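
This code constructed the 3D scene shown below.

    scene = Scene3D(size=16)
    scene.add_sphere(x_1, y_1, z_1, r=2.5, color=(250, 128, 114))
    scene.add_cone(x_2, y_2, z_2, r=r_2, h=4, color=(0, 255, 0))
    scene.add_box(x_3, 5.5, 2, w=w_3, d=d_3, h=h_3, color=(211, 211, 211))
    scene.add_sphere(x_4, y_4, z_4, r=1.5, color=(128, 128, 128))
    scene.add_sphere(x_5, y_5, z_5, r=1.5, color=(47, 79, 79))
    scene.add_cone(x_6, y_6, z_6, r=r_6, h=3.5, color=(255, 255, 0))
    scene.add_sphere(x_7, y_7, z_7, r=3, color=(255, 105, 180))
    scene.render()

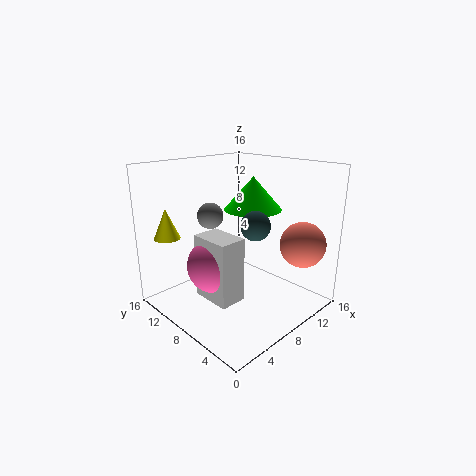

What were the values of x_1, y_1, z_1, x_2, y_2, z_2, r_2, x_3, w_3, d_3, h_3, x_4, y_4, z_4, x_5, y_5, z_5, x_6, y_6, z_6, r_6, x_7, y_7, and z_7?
x_1 = 12.5, y_1 = 2.5, z_1 = 7.5, x_2 = 12.5, y_2 = 10, z_2 = 10, r_2 = 3.5, x_3 = 3.5, w_3 = 3, d_3 = 4.5, h_3 = 7, x_4 = 7, y_4 = 11.5, z_4 = 10, x_5 = 7, y_5 = 4.5, z_5 = 10.5, x_6 = 3, y_6 = 14.5, z_6 = 7.5, r_6 = 1.5, x_7 = 5, y_7 = 8.5, z_7 = 5.5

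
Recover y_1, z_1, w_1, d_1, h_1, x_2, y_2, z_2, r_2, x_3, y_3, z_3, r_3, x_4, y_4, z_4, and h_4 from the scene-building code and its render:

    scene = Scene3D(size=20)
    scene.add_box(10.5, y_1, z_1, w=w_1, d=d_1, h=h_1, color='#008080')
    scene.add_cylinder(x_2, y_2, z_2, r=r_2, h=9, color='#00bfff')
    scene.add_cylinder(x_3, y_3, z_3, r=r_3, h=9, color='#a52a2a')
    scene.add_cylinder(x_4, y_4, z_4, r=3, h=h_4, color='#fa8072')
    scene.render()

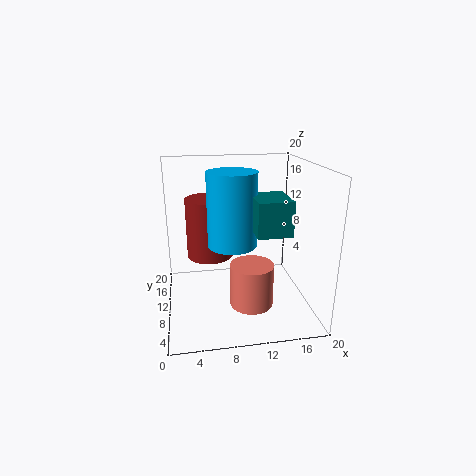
y_1 = 0.5; z_1 = 13.5; w_1 = 4; d_1 = 5; h_1 = 4; x_2 = 8.5; y_2 = 5.5; z_2 = 11; r_2 = 3; x_3 = 6.5; y_3 = 15; z_3 = 5.5; r_3 = 3.5; x_4 = 11.5; y_4 = 7.5; z_4 = 1; h_4 = 6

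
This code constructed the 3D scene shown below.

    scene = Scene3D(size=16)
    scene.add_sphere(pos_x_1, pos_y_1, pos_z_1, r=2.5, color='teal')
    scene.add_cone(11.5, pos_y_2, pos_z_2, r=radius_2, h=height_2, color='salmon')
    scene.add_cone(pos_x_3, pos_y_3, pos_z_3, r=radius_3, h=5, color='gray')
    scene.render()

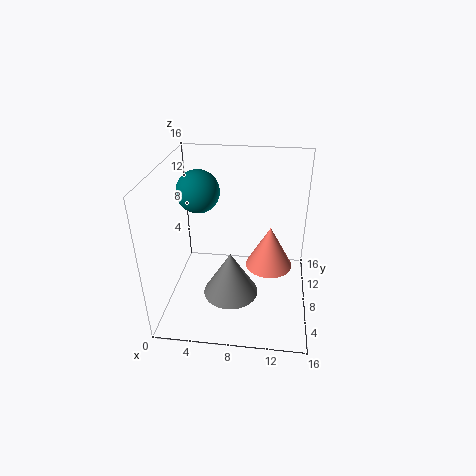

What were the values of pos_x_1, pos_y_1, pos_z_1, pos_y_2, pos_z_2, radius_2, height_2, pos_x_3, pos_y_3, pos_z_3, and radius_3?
pos_x_1 = 3, pos_y_1 = 11, pos_z_1 = 12, pos_y_2 = 12.5, pos_z_2 = 1.5, radius_2 = 3, height_2 = 5.5, pos_x_3 = 7.5, pos_y_3 = 5.5, pos_z_3 = 2.5, radius_3 = 3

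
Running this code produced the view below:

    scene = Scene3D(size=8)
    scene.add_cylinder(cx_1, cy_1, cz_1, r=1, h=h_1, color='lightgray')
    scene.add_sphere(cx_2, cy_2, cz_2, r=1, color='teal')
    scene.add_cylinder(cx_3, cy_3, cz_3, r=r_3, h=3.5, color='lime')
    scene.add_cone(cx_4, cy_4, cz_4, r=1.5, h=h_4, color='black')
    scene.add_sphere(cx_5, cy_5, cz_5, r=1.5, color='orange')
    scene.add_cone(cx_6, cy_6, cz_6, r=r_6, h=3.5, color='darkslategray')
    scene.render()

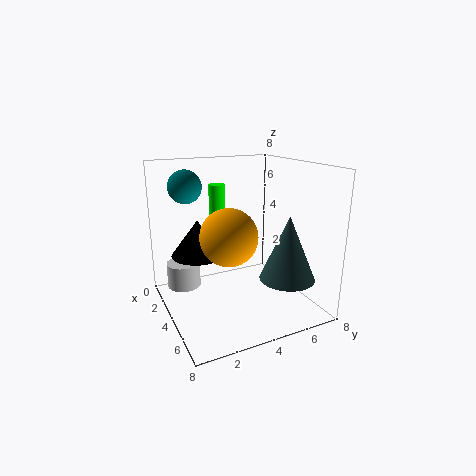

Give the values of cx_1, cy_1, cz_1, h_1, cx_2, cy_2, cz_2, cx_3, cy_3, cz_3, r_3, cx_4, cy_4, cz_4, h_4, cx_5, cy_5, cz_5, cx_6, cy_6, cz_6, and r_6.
cx_1 = 1.5
cy_1 = 1.5
cz_1 = 0.5
h_1 = 1.5
cx_2 = 1
cy_2 = 2
cz_2 = 6.5
cx_3 = 1
cy_3 = 4
cz_3 = 3
r_3 = 0.5
cx_4 = 3
cy_4 = 2
cz_4 = 3
h_4 = 2
cx_5 = 5
cy_5 = 3
cz_5 = 4.5
cx_6 = 6
cy_6 = 6
cz_6 = 2
r_6 = 1.5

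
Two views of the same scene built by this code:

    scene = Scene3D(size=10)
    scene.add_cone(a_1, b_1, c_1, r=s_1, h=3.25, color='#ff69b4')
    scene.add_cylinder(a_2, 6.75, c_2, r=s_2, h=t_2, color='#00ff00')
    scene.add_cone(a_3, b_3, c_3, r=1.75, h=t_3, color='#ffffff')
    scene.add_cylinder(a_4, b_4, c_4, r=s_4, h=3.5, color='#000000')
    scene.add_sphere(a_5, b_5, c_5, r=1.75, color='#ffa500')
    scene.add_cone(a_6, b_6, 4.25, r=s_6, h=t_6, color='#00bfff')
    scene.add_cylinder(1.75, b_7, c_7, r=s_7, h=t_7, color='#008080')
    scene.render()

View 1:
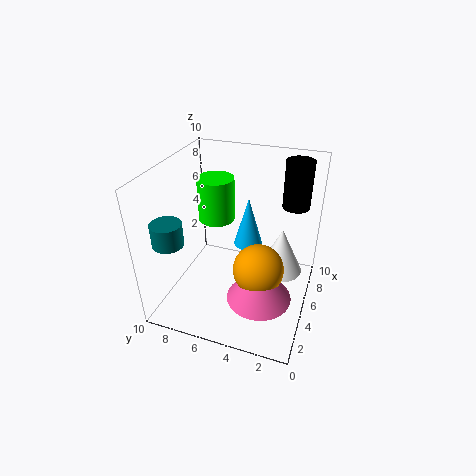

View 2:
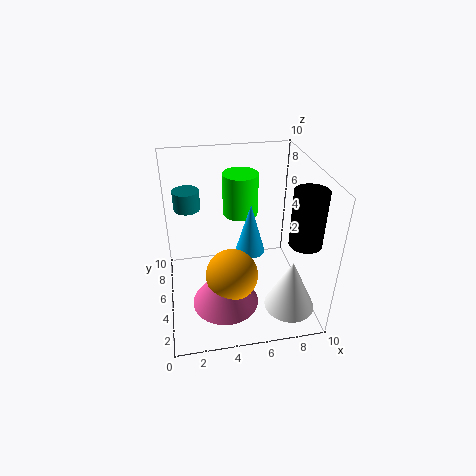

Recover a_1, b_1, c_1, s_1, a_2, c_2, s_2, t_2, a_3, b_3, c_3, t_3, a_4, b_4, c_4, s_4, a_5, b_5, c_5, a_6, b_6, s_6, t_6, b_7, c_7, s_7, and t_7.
a_1 = 3.75; b_1 = 3; c_1 = 1.25; s_1 = 2.25; a_2 = 5.5; c_2 = 6; s_2 = 1.25; t_2 = 3; a_3 = 8.25; b_3 = 2.5; c_3 = 0.5; t_3 = 3.75; a_4 = 8.5; b_4 = 1.75; c_4 = 6.25; s_4 = 1; a_5 = 4.25; b_5 = 3.25; c_5 = 3.25; a_6 = 5.75; b_6 = 4.5; s_6 = 1; t_6 = 3.5; b_7 = 8.5; c_7 = 5.75; s_7 = 1; t_7 = 1.5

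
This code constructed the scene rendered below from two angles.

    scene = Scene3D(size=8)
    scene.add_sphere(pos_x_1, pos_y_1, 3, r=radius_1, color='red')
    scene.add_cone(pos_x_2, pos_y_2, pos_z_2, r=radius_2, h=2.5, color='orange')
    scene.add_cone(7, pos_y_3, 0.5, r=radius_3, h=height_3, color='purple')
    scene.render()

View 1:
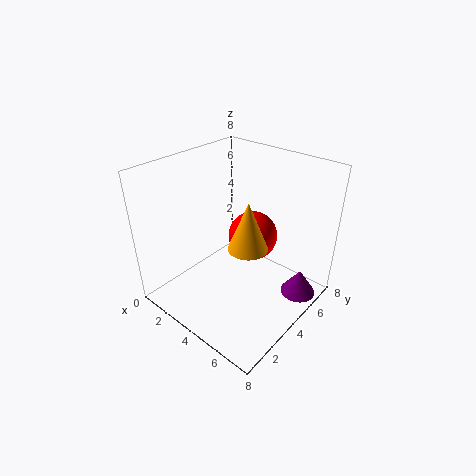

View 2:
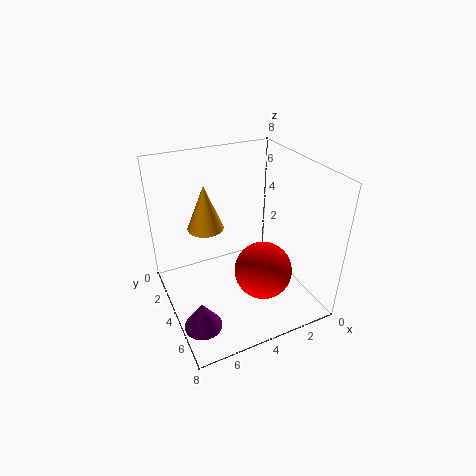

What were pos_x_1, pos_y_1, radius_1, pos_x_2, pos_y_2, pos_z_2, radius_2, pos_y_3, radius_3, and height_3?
pos_x_1 = 3.5, pos_y_1 = 6, radius_1 = 1.5, pos_x_2 = 5.5, pos_y_2 = 3, pos_z_2 = 4.5, radius_2 = 1, pos_y_3 = 6, radius_3 = 1, height_3 = 1.5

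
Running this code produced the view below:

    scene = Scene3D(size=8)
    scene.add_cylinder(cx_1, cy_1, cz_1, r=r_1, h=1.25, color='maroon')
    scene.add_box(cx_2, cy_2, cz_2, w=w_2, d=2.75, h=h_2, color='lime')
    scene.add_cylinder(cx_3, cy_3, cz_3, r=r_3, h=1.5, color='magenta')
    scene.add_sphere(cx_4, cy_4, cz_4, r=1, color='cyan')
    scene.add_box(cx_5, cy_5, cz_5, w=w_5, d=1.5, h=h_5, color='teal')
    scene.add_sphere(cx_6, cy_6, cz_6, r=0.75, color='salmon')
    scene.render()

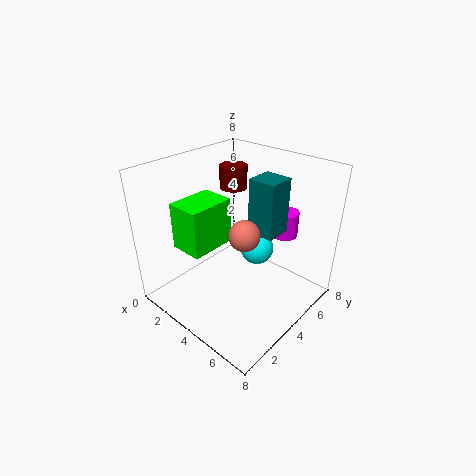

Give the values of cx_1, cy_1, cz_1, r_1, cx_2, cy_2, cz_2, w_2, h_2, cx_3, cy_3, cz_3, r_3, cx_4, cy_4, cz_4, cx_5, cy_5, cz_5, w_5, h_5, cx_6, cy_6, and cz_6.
cx_1 = 3
cy_1 = 4.75
cz_1 = 6.5
r_1 = 0.75
cx_2 = 0.75
cy_2 = 2
cz_2 = 3
w_2 = 2
h_2 = 2.75
cx_3 = 5.25
cy_3 = 6.75
cz_3 = 3.5
r_3 = 0.75
cx_4 = 4
cy_4 = 5.75
cz_4 = 2.5
cx_5 = 4.5
cy_5 = 4.25
cz_5 = 4.5
w_5 = 1.5
h_5 = 3
cx_6 = 5.75
cy_6 = 2.5
cz_6 = 5.5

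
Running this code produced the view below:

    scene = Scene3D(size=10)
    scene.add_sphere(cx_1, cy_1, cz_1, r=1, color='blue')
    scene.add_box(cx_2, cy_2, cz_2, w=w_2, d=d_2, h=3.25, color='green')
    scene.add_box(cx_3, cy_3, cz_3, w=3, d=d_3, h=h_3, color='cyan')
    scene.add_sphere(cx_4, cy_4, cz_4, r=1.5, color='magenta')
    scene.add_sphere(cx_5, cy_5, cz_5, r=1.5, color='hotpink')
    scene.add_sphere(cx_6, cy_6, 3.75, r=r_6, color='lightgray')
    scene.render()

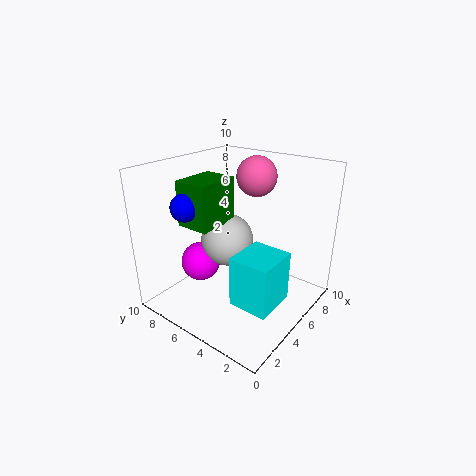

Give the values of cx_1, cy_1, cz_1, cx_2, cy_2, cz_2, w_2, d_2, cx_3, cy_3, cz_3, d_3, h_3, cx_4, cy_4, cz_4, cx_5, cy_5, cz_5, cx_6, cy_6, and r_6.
cx_1 = 3.25
cy_1 = 8.25
cz_1 = 7
cx_2 = 3.25
cy_2 = 6.5
cz_2 = 5.5
w_2 = 3.25
d_2 = 2.5
cx_3 = 2.75
cy_3 = 1.25
cz_3 = 1.25
d_3 = 2.75
h_3 = 3.5
cx_4 = 4.75
cy_4 = 8.5
cz_4 = 2
cx_5 = 8.25
cy_5 = 5.75
cz_5 = 8.5
cx_6 = 6.25
cy_6 = 7
r_6 = 2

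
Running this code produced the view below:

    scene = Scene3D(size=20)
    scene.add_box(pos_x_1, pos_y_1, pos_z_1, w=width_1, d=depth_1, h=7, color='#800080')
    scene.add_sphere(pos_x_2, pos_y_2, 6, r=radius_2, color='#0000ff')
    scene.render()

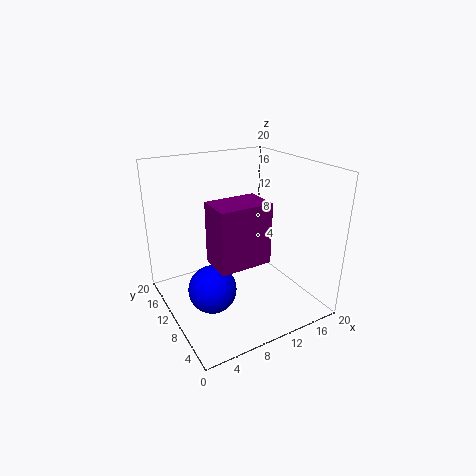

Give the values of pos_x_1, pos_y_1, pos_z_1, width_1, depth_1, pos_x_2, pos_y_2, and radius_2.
pos_x_1 = 3
pos_y_1 = 1
pos_z_1 = 11
width_1 = 6
depth_1 = 4
pos_x_2 = 4
pos_y_2 = 6
radius_2 = 3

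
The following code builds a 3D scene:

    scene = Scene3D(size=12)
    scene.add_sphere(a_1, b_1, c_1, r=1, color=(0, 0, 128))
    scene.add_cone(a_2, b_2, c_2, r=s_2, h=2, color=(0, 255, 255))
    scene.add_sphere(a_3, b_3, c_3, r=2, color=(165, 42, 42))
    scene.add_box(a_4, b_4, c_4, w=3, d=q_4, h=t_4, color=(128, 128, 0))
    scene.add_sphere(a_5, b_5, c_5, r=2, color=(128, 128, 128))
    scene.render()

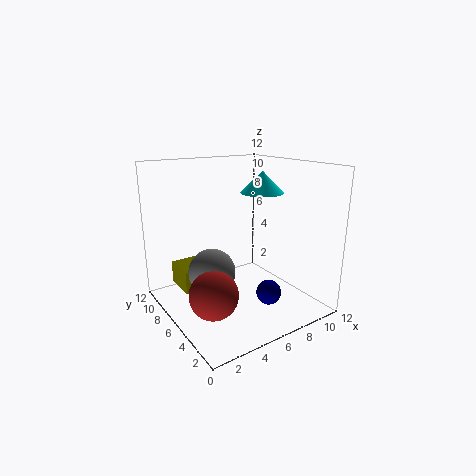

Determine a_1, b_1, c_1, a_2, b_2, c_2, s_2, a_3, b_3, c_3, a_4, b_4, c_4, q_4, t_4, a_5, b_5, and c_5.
a_1 = 7, b_1 = 3, c_1 = 2, a_2 = 10, b_2 = 8, c_2 = 9, s_2 = 2, a_3 = 3, b_3 = 5, c_3 = 2, a_4 = 2, b_4 = 8, c_4 = 1, q_4 = 3, t_4 = 2, a_5 = 4, b_5 = 7, c_5 = 3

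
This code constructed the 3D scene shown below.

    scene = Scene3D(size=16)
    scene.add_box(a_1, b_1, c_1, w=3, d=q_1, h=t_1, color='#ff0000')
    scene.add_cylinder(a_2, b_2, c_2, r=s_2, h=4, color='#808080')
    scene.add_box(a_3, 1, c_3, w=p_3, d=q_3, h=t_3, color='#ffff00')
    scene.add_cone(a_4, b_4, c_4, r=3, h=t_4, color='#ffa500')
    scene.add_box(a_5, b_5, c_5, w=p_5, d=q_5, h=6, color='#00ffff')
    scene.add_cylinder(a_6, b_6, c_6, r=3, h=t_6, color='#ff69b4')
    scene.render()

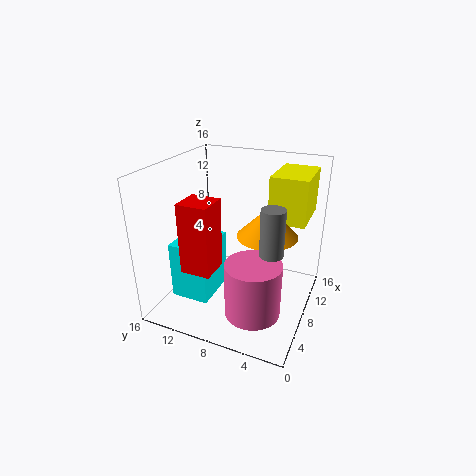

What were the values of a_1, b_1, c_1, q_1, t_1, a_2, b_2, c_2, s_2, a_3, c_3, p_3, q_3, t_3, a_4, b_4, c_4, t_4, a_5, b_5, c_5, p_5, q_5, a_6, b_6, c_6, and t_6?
a_1 = 1; b_1 = 8; c_1 = 7; q_1 = 3; t_1 = 7; a_2 = 1; b_2 = 2; c_2 = 11; s_2 = 1; a_3 = 9; c_3 = 10; p_3 = 6; q_3 = 4; t_3 = 5; a_4 = 6; b_4 = 4; c_4 = 10; t_4 = 3; a_5 = 2; b_5 = 9; c_5 = 3; p_5 = 5; q_5 = 4; a_6 = 5; b_6 = 5; c_6 = 1; t_6 = 6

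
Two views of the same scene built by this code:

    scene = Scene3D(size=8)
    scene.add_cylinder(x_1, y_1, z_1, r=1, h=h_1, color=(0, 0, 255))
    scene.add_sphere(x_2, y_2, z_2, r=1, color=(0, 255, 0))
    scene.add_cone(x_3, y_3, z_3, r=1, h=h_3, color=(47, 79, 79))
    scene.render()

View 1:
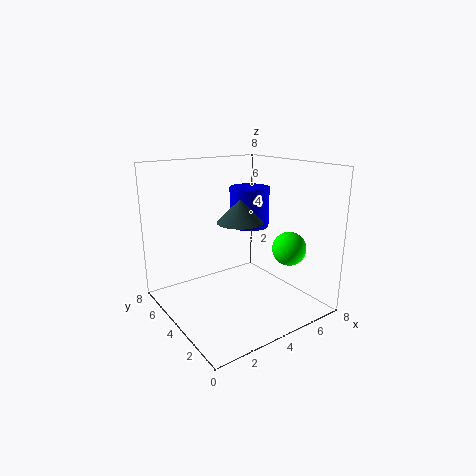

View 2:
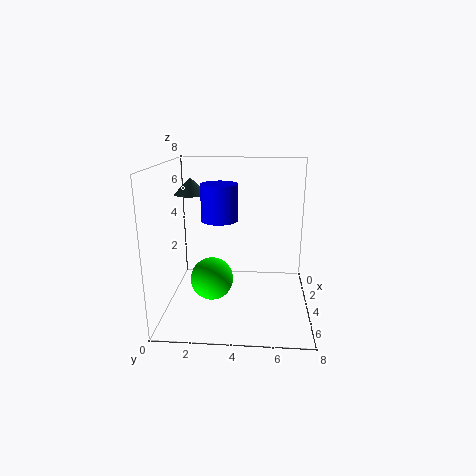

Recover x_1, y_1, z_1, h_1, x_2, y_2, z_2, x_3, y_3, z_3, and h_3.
x_1 = 4
y_1 = 3
z_1 = 5
h_1 = 2
x_2 = 7
y_2 = 3
z_2 = 3
x_3 = 2
y_3 = 1
z_3 = 6
h_3 = 1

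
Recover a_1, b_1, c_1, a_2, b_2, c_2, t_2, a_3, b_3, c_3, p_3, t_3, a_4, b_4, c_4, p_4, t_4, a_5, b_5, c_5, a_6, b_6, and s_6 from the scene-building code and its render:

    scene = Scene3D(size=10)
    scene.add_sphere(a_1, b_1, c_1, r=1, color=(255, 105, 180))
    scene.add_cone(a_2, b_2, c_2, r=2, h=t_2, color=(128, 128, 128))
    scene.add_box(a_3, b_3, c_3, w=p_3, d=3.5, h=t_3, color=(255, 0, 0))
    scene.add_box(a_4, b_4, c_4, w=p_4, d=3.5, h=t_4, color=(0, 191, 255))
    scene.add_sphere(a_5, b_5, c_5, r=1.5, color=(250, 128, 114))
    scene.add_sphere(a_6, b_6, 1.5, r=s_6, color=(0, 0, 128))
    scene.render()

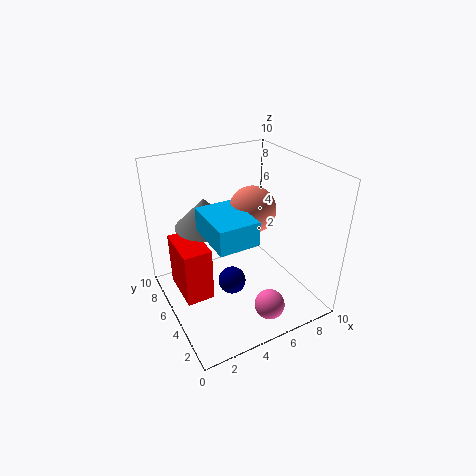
a_1 = 5.5; b_1 = 1.5; c_1 = 1.5; a_2 = 3; b_2 = 6; c_2 = 6; t_2 = 2; a_3 = 1; b_3 = 5; c_3 = 0.5; p_3 = 2; t_3 = 4; a_4 = 2; b_4 = 1.5; c_4 = 6.5; p_4 = 2.5; t_4 = 1.5; a_5 = 5.5; b_5 = 4; c_5 = 7.5; a_6 = 4.5; b_6 = 5; s_6 = 1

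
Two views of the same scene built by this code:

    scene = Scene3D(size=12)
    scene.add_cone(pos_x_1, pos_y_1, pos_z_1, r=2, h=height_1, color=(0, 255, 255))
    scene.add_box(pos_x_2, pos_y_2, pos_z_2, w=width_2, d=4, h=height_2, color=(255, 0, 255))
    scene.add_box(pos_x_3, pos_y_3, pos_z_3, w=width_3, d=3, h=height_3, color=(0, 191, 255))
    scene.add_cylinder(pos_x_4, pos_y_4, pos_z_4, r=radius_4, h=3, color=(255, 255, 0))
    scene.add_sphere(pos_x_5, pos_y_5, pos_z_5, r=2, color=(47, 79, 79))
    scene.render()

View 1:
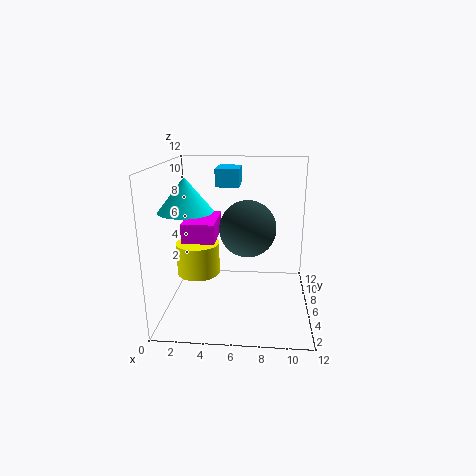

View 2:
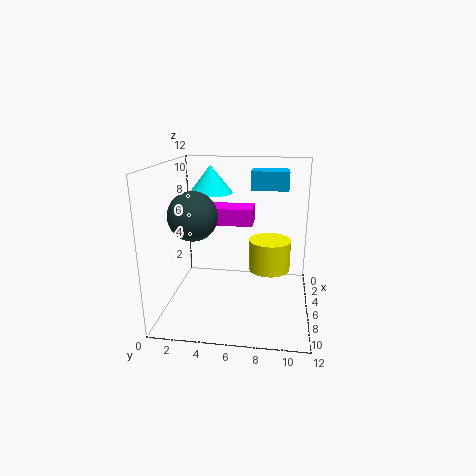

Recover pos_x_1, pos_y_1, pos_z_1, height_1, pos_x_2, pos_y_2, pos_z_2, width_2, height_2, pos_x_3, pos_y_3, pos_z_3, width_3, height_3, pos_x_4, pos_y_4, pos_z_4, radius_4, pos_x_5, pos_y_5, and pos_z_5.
pos_x_1 = 2.5
pos_y_1 = 3
pos_z_1 = 9
height_1 = 2.5
pos_x_2 = 2
pos_y_2 = 3
pos_z_2 = 6.5
width_2 = 2.5
height_2 = 1.5
pos_x_3 = 4
pos_y_3 = 7
pos_z_3 = 10
width_3 = 2
height_3 = 1.5
pos_x_4 = 2
pos_y_4 = 8.5
pos_z_4 = 1.5
radius_4 = 2
pos_x_5 = 7
pos_y_5 = 2.5
pos_z_5 = 8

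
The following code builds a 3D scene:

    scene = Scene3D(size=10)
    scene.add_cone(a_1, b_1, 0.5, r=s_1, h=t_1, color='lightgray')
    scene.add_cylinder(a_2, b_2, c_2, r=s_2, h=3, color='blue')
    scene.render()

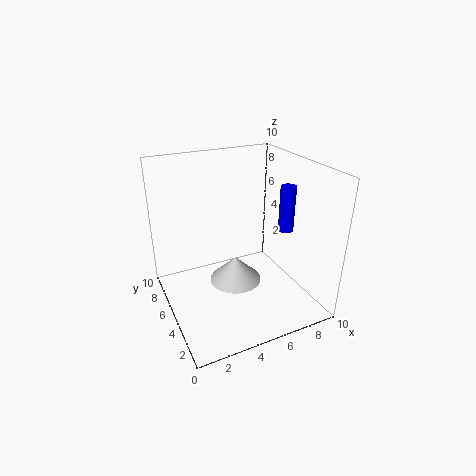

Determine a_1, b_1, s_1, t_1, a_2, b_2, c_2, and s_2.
a_1 = 5.5; b_1 = 6.5; s_1 = 2; t_1 = 2; a_2 = 7.5; b_2 = 3; c_2 = 6; s_2 = 0.5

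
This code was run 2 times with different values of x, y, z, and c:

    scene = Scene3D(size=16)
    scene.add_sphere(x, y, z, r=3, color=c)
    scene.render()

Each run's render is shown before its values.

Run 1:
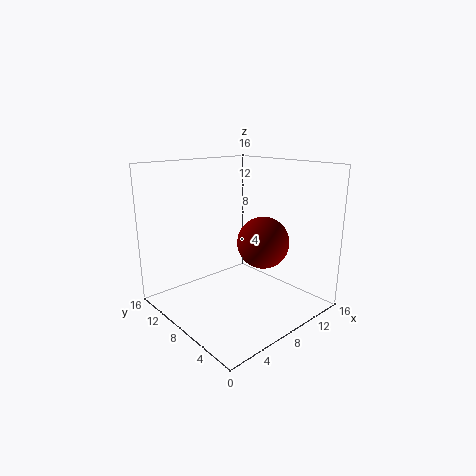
x = 11; y = 7; z = 7; c = 'maroon'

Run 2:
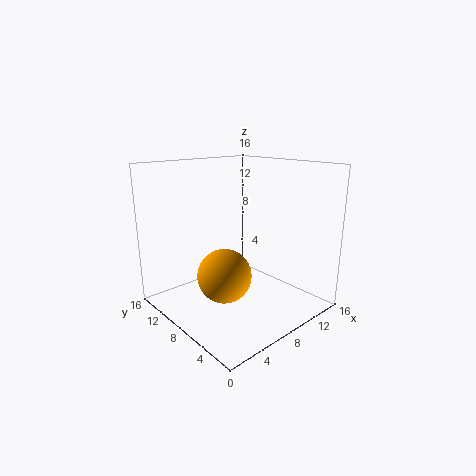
x = 6; y = 8; z = 4; c = 'orange'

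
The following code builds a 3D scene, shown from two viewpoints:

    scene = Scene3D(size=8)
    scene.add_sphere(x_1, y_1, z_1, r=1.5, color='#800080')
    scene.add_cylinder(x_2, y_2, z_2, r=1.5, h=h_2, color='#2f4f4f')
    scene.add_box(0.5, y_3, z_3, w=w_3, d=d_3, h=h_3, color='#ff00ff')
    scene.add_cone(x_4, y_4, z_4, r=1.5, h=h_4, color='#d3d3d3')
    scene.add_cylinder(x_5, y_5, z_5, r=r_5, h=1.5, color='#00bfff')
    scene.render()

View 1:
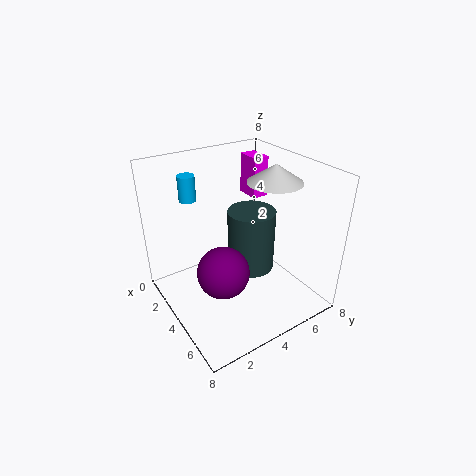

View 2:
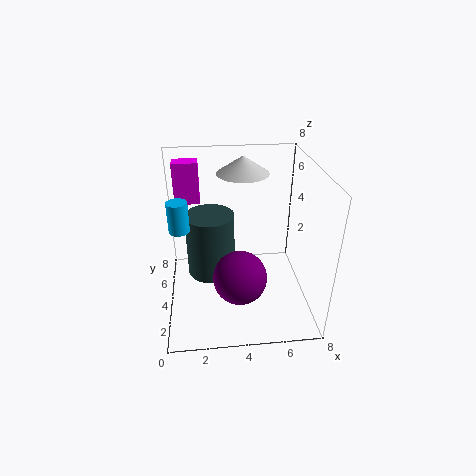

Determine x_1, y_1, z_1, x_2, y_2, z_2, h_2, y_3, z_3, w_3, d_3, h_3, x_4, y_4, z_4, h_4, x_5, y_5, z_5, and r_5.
x_1 = 4; y_1 = 3; z_1 = 2; x_2 = 2.5; y_2 = 6; z_2 = 0.5; h_2 = 4; y_3 = 6.5; z_3 = 5; w_3 = 1.5; d_3 = 1; h_3 = 2.5; x_4 = 4.5; y_4 = 6; z_4 = 7; h_4 = 1; x_5 = 1; y_5 = 2.5; z_5 = 5.5; r_5 = 0.5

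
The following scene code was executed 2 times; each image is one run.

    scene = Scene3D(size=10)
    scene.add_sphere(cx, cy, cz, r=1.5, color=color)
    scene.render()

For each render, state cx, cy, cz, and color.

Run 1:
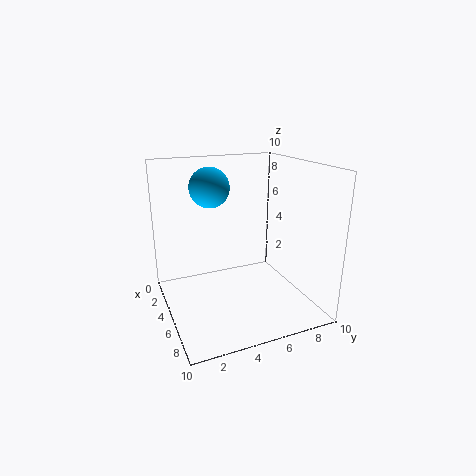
cx = 2, cy = 4, cz = 8, color = 'deepskyblue'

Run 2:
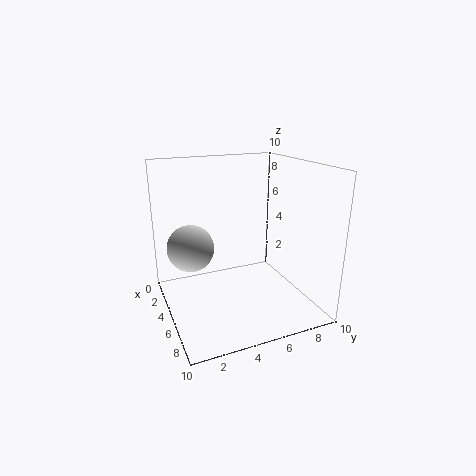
cx = 5.5, cy = 1.5, cz = 5, color = 'lightgray'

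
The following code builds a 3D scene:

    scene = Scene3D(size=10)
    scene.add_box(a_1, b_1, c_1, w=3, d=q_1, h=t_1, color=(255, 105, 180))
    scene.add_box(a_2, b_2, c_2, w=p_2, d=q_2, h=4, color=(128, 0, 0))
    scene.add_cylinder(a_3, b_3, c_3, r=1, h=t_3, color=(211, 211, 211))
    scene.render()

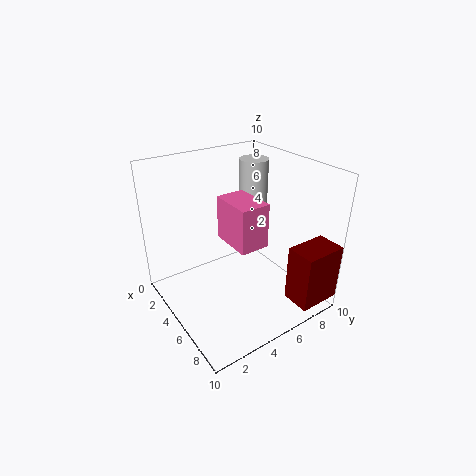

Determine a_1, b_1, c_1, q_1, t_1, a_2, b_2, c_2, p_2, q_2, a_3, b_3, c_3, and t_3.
a_1 = 4, b_1 = 4, c_1 = 5, q_1 = 2, t_1 = 3, a_2 = 8, b_2 = 7, c_2 = 1, p_2 = 2, q_2 = 3, a_3 = 4, b_3 = 7, c_3 = 6, t_3 = 4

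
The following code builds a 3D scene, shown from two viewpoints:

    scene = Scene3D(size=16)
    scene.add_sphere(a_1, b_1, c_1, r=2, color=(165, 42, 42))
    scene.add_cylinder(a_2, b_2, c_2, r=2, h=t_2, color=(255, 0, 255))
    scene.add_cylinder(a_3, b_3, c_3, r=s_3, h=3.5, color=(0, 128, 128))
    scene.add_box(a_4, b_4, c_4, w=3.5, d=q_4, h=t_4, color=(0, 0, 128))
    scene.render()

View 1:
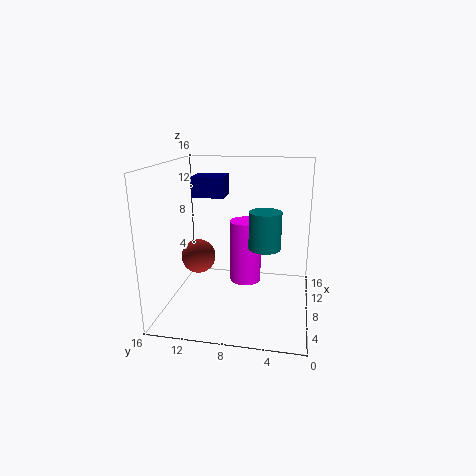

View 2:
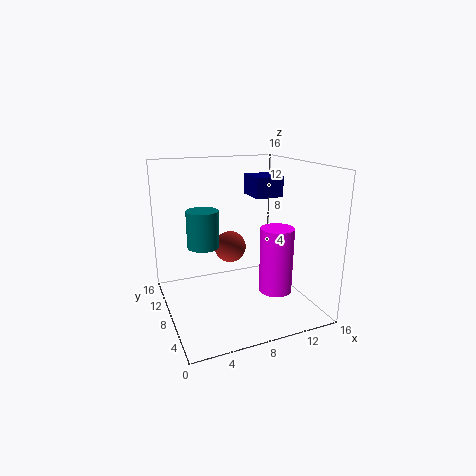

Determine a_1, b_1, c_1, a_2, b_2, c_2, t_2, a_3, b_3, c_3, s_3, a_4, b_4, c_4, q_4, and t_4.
a_1 = 9
b_1 = 13
c_1 = 5
a_2 = 13
b_2 = 8
c_2 = 0.5
t_2 = 8
a_3 = 3
b_3 = 4.5
c_3 = 9
s_3 = 1.5
a_4 = 11.5
b_4 = 10.5
c_4 = 11.5
q_4 = 4
t_4 = 2.5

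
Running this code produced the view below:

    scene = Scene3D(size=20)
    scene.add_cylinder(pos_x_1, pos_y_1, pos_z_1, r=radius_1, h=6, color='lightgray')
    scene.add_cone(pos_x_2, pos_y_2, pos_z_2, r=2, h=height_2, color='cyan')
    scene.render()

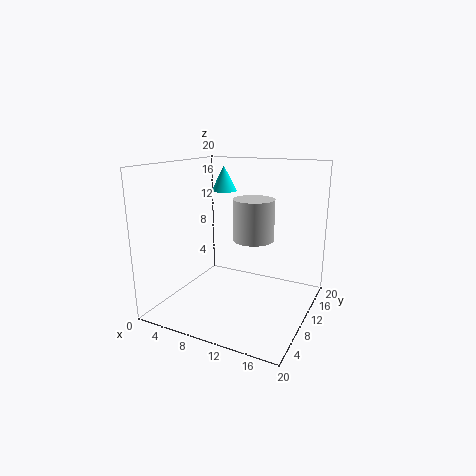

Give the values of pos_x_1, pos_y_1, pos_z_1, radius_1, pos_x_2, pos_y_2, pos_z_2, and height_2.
pos_x_1 = 11
pos_y_1 = 13
pos_z_1 = 9
radius_1 = 3
pos_x_2 = 4
pos_y_2 = 17
pos_z_2 = 15
height_2 = 4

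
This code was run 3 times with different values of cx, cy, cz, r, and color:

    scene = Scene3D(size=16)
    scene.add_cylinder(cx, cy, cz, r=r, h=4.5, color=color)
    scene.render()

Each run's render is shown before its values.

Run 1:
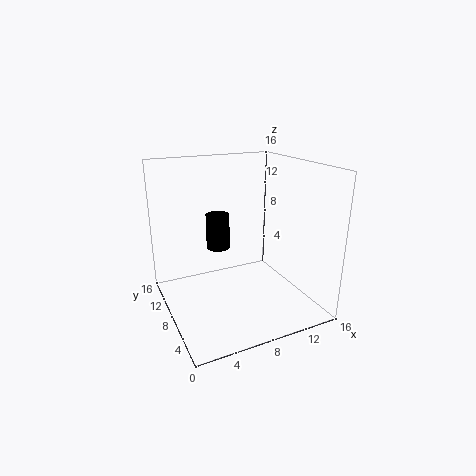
cx = 8; cy = 14; cz = 4.5; r = 1.5; color = 'black'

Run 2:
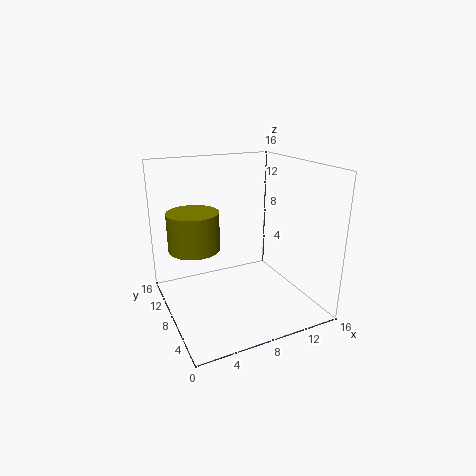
cx = 4; cy = 11.5; cz = 6; r = 3; color = 'olive'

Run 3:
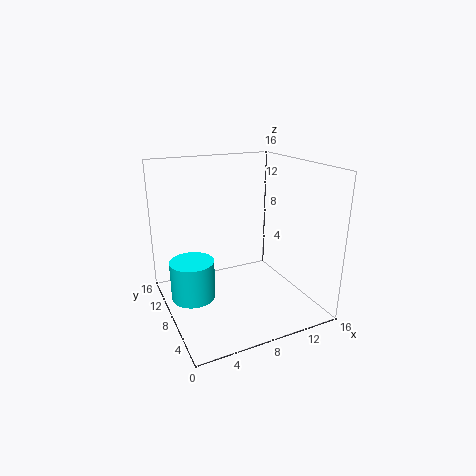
cx = 3; cy = 9.5; cz = 1; r = 2.5; color = 'cyan'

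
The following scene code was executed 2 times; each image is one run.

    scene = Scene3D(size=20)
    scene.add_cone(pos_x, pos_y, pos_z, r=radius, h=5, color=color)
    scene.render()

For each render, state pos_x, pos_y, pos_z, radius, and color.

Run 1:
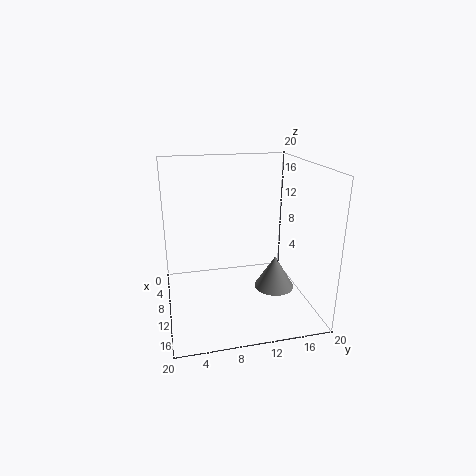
pos_x = 9
pos_y = 16
pos_z = 1
radius = 3
color = 'gray'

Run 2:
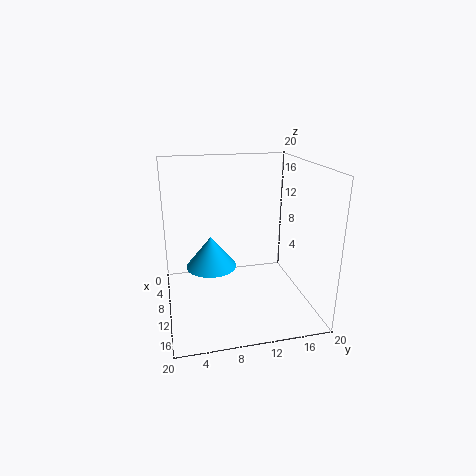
pos_x = 4
pos_y = 7
pos_z = 3
radius = 4
color = 'deepskyblue'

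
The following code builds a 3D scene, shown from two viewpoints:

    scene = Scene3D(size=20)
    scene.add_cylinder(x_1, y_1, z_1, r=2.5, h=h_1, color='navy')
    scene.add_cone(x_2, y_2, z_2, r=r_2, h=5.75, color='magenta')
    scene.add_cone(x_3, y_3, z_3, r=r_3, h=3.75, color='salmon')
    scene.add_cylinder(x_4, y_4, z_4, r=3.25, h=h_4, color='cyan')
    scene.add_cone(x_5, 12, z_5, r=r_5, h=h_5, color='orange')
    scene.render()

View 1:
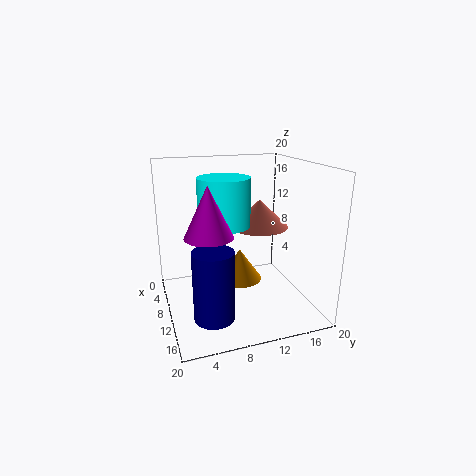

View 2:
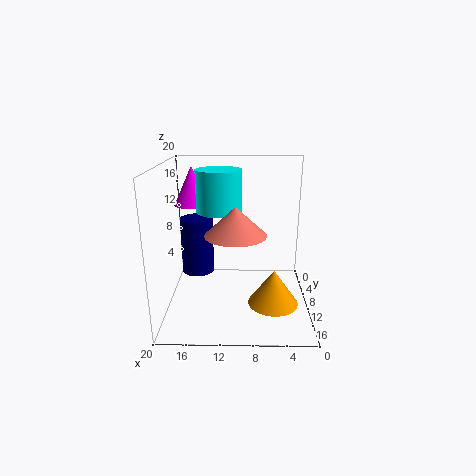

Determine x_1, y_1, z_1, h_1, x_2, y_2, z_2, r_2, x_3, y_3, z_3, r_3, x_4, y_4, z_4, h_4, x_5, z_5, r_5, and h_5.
x_1 = 16.5, y_1 = 4.75, z_1 = 2.5, h_1 = 8.75, x_2 = 17, y_2 = 4.25, z_2 = 13.25, r_2 = 2.75, x_3 = 10.25, y_3 = 13, z_3 = 11.5, r_3 = 4, x_4 = 12.75, y_4 = 7.25, z_4 = 13, h_4 = 6, x_5 = 5, z_5 = 1, r_5 = 3.5, h_5 = 5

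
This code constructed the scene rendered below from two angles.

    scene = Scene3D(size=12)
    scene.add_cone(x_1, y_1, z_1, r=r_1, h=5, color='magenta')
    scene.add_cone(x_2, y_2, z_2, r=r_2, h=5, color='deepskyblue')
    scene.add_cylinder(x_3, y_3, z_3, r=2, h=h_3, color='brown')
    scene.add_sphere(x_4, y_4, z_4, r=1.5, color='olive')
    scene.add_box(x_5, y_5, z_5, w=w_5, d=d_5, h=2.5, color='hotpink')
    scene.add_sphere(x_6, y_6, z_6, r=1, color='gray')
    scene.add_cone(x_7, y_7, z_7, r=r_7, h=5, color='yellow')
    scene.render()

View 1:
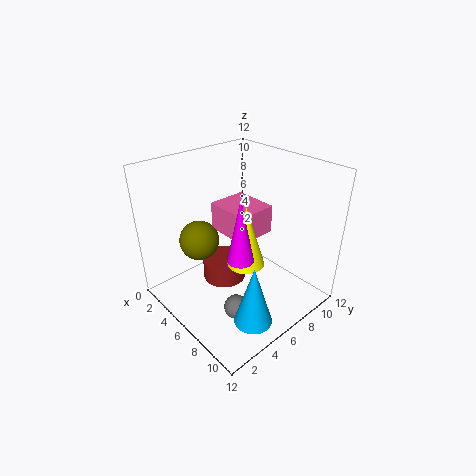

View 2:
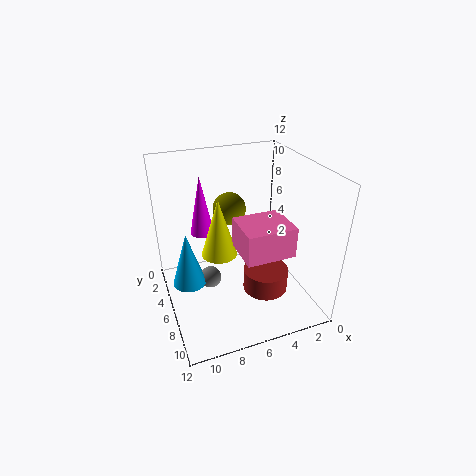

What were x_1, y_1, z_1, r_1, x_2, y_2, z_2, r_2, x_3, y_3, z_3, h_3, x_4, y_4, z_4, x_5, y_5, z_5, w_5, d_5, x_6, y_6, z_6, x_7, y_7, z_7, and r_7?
x_1 = 8.5
y_1 = 4
z_1 = 6
r_1 = 1
x_2 = 10
y_2 = 4
z_2 = 1
r_2 = 1.5
x_3 = 3.5
y_3 = 6.5
z_3 = 0.5
h_3 = 2
x_4 = 5.5
y_4 = 2.5
z_4 = 7
x_5 = 2.5
y_5 = 6
z_5 = 5.5
w_5 = 4
d_5 = 3.5
x_6 = 8
y_6 = 4
z_6 = 1
x_7 = 7.5
y_7 = 5.5
z_7 = 4.5
r_7 = 1.5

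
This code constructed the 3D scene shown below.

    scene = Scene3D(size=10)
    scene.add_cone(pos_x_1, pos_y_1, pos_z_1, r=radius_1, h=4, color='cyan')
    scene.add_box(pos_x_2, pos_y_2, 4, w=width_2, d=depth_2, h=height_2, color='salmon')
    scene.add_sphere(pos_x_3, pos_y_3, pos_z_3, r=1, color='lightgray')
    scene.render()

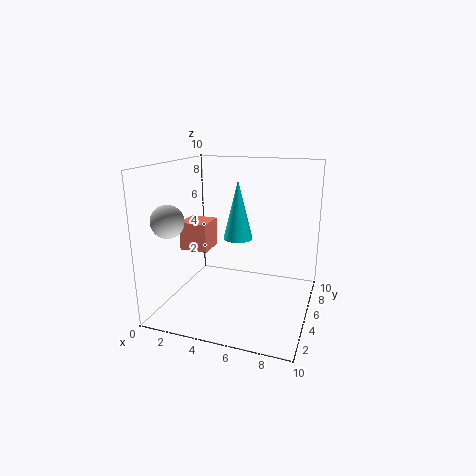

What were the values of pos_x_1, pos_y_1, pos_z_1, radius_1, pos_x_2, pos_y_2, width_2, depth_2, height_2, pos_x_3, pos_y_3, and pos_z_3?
pos_x_1 = 5; pos_y_1 = 5; pos_z_1 = 5; radius_1 = 1; pos_x_2 = 1; pos_y_2 = 4; width_2 = 2; depth_2 = 2; height_2 = 2; pos_x_3 = 2; pos_y_3 = 1; pos_z_3 = 7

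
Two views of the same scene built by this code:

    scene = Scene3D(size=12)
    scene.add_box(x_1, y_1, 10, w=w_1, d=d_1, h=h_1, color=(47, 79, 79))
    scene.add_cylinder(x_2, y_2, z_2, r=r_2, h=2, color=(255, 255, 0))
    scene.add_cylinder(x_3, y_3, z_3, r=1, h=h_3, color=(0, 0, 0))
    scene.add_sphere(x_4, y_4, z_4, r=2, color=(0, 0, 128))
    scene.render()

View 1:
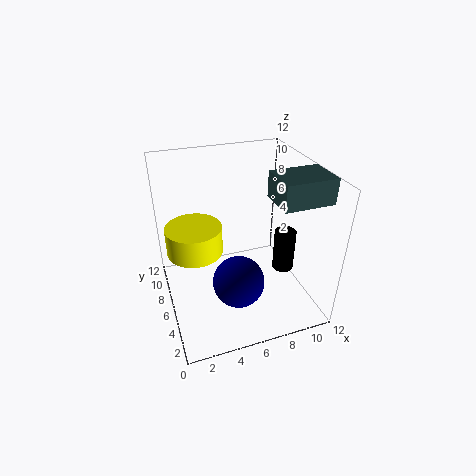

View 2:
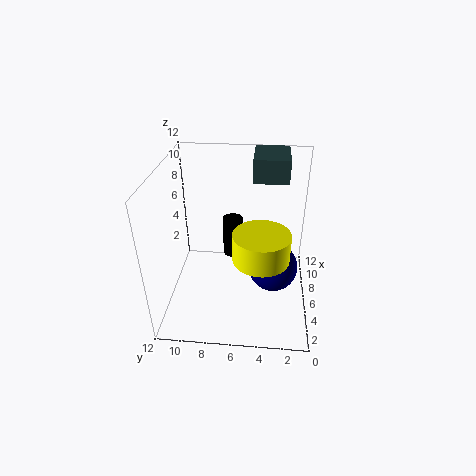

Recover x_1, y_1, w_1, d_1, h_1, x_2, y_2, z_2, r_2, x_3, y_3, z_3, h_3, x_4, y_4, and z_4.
x_1 = 8, y_1 = 2, w_1 = 4, d_1 = 3, h_1 = 2, x_2 = 2, y_2 = 4, z_2 = 7, r_2 = 2, x_3 = 11, y_3 = 7, z_3 = 1, h_3 = 4, x_4 = 5, y_4 = 3, z_4 = 4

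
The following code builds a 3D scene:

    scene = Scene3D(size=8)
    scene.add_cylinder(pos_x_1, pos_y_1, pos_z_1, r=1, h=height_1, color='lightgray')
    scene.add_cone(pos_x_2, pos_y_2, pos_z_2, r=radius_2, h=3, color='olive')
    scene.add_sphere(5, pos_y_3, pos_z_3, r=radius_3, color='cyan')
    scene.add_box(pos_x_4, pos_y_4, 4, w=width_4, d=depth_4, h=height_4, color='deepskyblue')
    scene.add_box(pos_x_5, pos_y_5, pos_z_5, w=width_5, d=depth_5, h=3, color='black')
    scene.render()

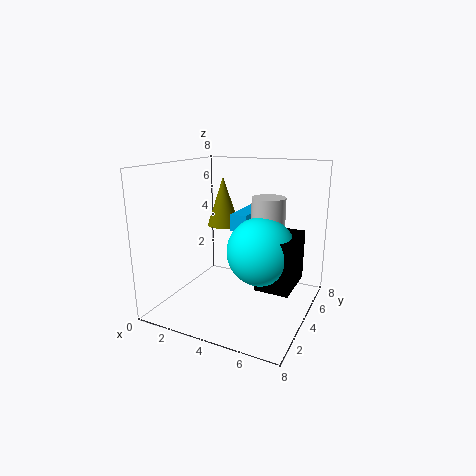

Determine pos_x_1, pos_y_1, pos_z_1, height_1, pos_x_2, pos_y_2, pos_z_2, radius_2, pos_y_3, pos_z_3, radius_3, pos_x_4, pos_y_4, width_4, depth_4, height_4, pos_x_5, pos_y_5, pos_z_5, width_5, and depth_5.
pos_x_1 = 5, pos_y_1 = 6, pos_z_1 = 4, height_1 = 2, pos_x_2 = 2, pos_y_2 = 6, pos_z_2 = 4, radius_2 = 1, pos_y_3 = 5, pos_z_3 = 3, radius_3 = 2, pos_x_4 = 3, pos_y_4 = 5, width_4 = 1, depth_4 = 3, height_4 = 1, pos_x_5 = 5, pos_y_5 = 4, pos_z_5 = 1, width_5 = 2, depth_5 = 3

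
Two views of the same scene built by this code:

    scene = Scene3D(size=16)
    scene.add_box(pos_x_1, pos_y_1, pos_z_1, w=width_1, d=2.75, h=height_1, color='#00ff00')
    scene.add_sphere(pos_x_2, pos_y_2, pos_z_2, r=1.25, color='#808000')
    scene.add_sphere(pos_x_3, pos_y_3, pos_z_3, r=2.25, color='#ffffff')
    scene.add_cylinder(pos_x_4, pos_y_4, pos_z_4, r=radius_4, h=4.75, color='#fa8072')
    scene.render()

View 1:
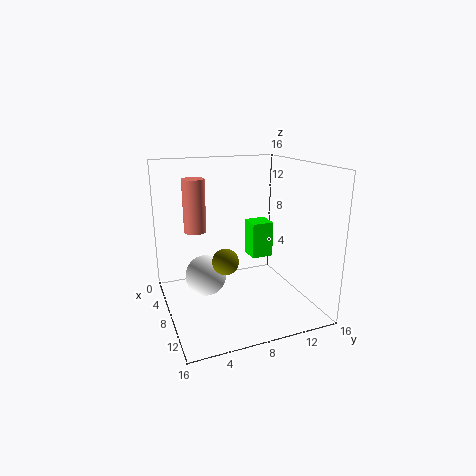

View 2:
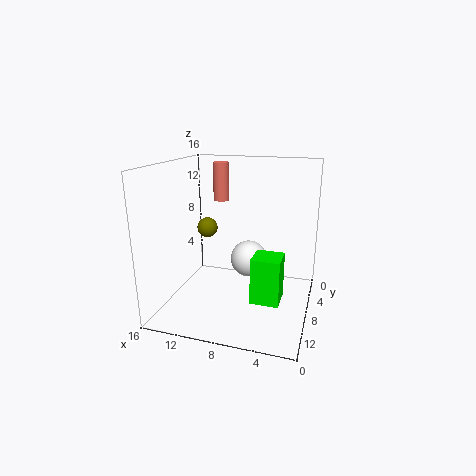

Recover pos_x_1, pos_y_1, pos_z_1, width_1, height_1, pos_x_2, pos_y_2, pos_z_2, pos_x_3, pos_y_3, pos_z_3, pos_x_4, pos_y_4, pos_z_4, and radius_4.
pos_x_1 = 2.25; pos_y_1 = 11.25; pos_z_1 = 3.75; width_1 = 2.75; height_1 = 4.5; pos_x_2 = 13; pos_y_2 = 4.75; pos_z_2 = 7.75; pos_x_3 = 7.75; pos_y_3 = 4.25; pos_z_3 = 4; pos_x_4 = 12; pos_y_4 = 2.25; pos_z_4 = 10.75; radius_4 = 1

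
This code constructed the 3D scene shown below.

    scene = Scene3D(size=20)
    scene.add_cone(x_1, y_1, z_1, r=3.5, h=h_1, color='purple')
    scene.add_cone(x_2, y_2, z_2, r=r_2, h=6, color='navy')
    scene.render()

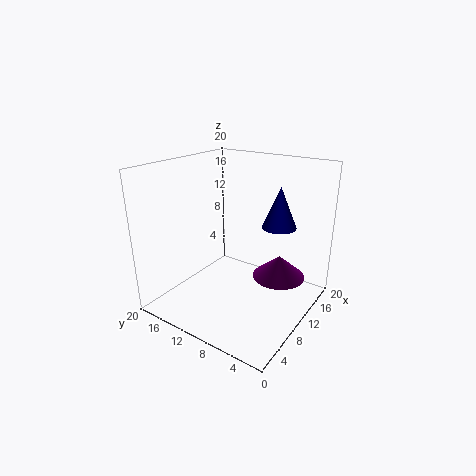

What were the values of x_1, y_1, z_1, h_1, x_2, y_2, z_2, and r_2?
x_1 = 11; y_1 = 4; z_1 = 5.5; h_1 = 3; x_2 = 15.5; y_2 = 6.5; z_2 = 10.5; r_2 = 2.5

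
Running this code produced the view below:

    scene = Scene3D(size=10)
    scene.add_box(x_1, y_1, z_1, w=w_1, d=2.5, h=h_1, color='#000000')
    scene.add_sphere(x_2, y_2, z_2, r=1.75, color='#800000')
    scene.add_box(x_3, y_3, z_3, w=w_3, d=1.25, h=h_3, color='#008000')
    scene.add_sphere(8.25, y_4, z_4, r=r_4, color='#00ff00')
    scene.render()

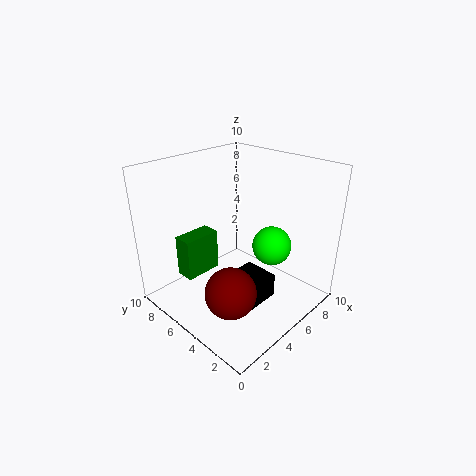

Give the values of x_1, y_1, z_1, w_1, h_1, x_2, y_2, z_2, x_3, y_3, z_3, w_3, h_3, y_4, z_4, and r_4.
x_1 = 3.75
y_1 = 2.75
z_1 = 0.5
w_1 = 2.75
h_1 = 1.75
x_2 = 3
y_2 = 3.75
z_2 = 2
x_3 = 1.25
y_3 = 5.75
z_3 = 3
w_3 = 2.5
h_3 = 2.75
y_4 = 4.5
z_4 = 3.25
r_4 = 1.5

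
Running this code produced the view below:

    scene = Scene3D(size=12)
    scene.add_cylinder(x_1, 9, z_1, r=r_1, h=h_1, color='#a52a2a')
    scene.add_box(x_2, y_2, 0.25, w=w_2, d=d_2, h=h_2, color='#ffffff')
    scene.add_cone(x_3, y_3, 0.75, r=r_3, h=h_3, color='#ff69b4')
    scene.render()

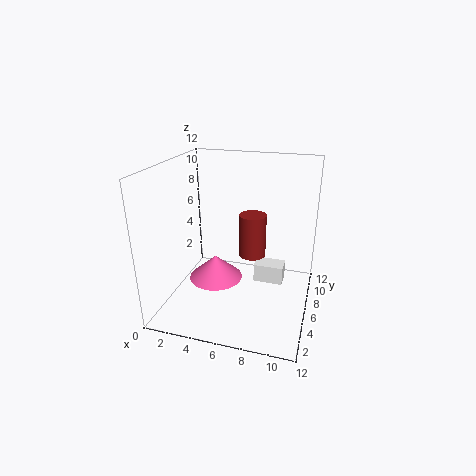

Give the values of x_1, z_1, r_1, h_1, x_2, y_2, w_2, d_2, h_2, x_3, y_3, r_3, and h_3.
x_1 = 6.5, z_1 = 3, r_1 = 1.25, h_1 = 4, x_2 = 6.75, y_2 = 8.75, w_2 = 2.75, d_2 = 1.75, h_2 = 1.75, x_3 = 3.25, y_3 = 7.75, r_3 = 2.5, h_3 = 2.25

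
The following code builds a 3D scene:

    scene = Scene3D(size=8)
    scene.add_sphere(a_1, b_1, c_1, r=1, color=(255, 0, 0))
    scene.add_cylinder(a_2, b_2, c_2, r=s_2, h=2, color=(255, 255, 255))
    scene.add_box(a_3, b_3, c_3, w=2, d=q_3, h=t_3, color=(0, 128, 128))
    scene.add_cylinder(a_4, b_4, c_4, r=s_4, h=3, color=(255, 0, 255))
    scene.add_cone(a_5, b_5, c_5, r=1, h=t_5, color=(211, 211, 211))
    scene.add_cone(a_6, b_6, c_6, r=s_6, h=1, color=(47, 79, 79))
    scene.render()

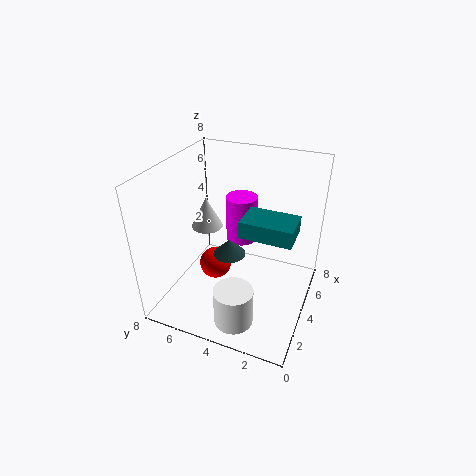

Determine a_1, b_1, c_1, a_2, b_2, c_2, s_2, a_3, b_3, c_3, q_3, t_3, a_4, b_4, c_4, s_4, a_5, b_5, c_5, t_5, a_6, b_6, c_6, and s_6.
a_1 = 5, b_1 = 6, c_1 = 1, a_2 = 1, b_2 = 3, c_2 = 1, s_2 = 1, a_3 = 4, b_3 = 1, c_3 = 4, q_3 = 3, t_3 = 1, a_4 = 7, b_4 = 5, c_4 = 2, s_4 = 1, a_5 = 6, b_5 = 7, c_5 = 3, t_5 = 2, a_6 = 5, b_6 = 5, c_6 = 2, s_6 = 1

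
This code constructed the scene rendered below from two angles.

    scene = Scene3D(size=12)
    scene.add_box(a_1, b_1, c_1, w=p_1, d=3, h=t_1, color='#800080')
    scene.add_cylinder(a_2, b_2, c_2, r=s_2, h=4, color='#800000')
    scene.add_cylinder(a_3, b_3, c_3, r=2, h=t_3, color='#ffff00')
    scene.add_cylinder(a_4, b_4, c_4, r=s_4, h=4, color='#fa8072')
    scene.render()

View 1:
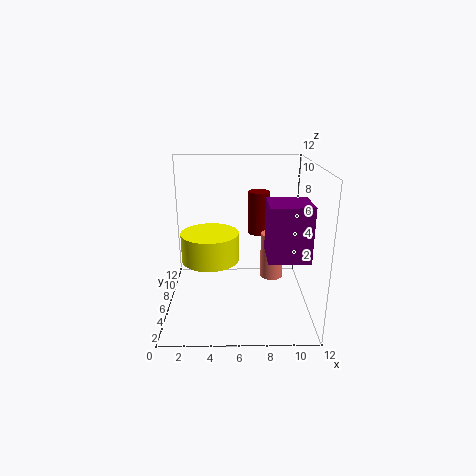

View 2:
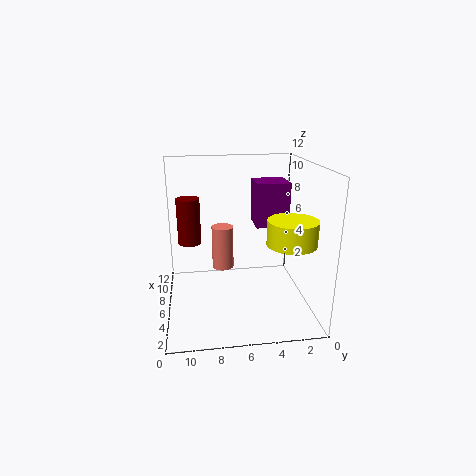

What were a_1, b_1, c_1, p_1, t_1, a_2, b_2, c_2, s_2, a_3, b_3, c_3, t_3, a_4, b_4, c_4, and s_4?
a_1 = 8; b_1 = 1; c_1 = 6; p_1 = 3; t_1 = 4; a_2 = 8; b_2 = 10; c_2 = 5; s_2 = 1; a_3 = 4; b_3 = 2; c_3 = 6; t_3 = 2; a_4 = 9; b_4 = 7; c_4 = 2; s_4 = 1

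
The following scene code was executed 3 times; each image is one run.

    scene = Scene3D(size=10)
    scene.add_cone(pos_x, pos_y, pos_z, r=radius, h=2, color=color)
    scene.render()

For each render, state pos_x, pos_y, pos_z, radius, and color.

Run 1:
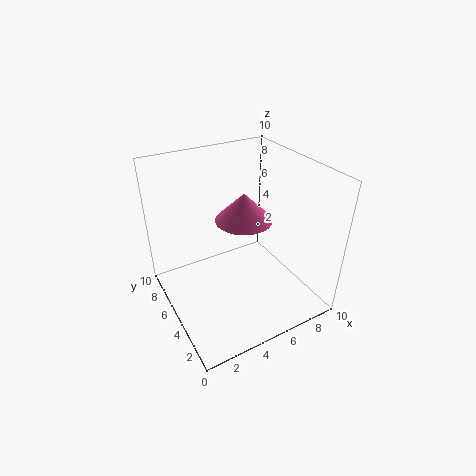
pos_x = 5.75
pos_y = 5.5
pos_z = 6
radius = 2
color = 'hotpink'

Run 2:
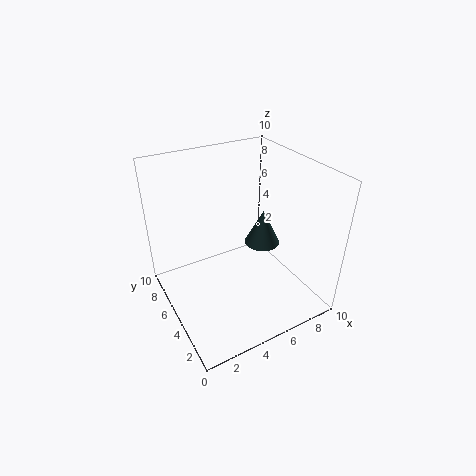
pos_x = 4.75
pos_y = 1.75
pos_z = 6.75
radius = 1
color = 'darkslategray'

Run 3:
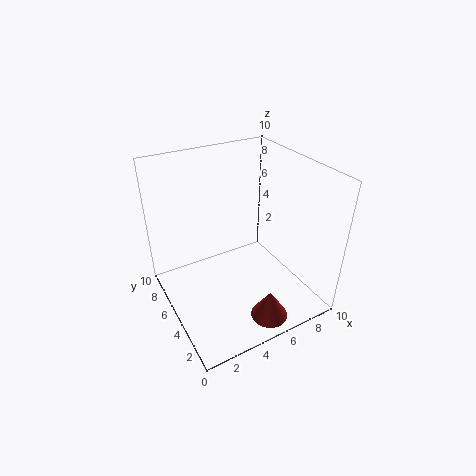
pos_x = 5.5
pos_y = 1.5
pos_z = 0.5
radius = 1.25
color = 'brown'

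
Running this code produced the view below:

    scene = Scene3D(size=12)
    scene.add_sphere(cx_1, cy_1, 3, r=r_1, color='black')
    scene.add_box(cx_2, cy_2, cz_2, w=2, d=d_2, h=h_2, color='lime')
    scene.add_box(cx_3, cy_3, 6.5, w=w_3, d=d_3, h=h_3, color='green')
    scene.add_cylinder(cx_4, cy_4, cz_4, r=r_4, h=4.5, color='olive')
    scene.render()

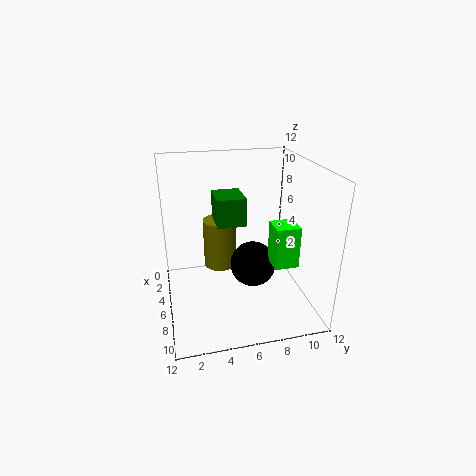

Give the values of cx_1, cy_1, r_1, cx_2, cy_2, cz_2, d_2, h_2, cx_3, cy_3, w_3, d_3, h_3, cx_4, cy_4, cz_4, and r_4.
cx_1 = 5.5
cy_1 = 7.5
r_1 = 2
cx_2 = 6.5
cy_2 = 8.5
cz_2 = 4
d_2 = 2
h_2 = 3.5
cx_3 = 2
cy_3 = 4.5
w_3 = 3
d_3 = 2.5
h_3 = 2.5
cx_4 = 3
cy_4 = 5
cz_4 = 2
r_4 = 1.5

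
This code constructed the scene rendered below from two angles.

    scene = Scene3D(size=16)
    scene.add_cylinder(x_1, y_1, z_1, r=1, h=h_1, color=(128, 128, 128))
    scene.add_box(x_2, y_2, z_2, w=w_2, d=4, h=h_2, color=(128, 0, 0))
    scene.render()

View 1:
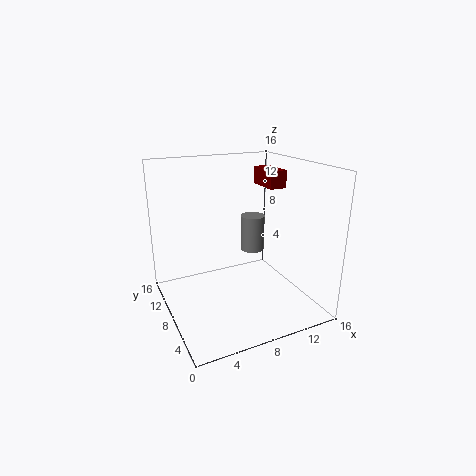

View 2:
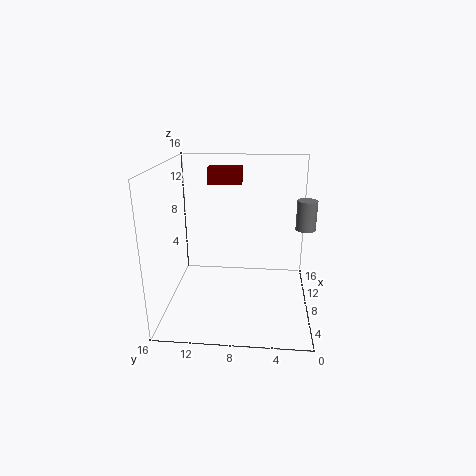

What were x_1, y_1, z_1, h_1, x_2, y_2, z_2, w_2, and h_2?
x_1 = 6, y_1 = 1, z_1 = 10, h_1 = 3, x_2 = 12, y_2 = 8, z_2 = 13, w_2 = 2, h_2 = 2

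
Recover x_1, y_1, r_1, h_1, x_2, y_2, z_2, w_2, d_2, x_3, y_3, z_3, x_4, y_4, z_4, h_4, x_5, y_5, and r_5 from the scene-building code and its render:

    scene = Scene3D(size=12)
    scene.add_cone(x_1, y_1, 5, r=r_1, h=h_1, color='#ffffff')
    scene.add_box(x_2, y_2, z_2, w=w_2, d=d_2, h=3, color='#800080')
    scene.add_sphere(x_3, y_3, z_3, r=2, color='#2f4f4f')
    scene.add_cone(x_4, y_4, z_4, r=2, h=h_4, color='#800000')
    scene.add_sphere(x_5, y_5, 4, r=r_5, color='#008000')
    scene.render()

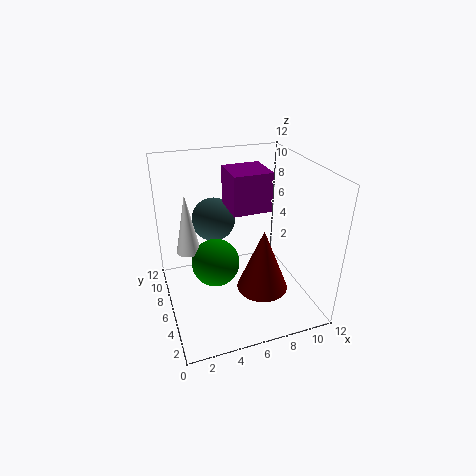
x_1 = 2
y_1 = 7
r_1 = 1
h_1 = 5
x_2 = 5
y_2 = 4
z_2 = 9
w_2 = 3
d_2 = 3
x_3 = 5
y_3 = 10
z_3 = 6
x_4 = 7
y_4 = 3
z_4 = 3
h_4 = 5
x_5 = 4
y_5 = 6
r_5 = 2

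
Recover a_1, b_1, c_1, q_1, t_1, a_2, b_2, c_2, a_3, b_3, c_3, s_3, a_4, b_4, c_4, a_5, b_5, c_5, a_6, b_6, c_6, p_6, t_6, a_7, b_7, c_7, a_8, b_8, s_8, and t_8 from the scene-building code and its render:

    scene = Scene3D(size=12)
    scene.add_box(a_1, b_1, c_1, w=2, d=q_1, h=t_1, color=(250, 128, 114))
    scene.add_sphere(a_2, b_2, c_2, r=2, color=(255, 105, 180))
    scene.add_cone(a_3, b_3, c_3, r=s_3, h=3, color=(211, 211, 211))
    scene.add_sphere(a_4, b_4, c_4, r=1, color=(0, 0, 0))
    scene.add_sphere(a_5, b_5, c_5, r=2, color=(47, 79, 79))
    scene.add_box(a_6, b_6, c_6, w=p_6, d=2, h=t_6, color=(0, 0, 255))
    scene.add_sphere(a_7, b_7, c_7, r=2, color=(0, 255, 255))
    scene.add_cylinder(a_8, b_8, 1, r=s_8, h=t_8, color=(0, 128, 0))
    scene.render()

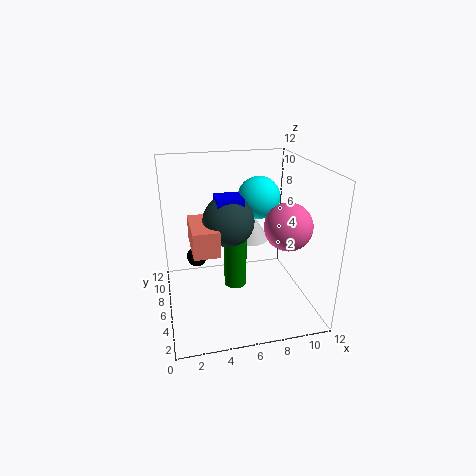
a_1 = 2
b_1 = 3
c_1 = 6
q_1 = 4
t_1 = 2
a_2 = 10
b_2 = 5
c_2 = 7
a_3 = 8
b_3 = 10
c_3 = 4
s_3 = 2
a_4 = 3
b_4 = 11
c_4 = 2
a_5 = 5
b_5 = 5
c_5 = 8
a_6 = 4
b_6 = 4
c_6 = 8
p_6 = 2
t_6 = 2
a_7 = 9
b_7 = 10
c_7 = 8
a_8 = 6
b_8 = 7
s_8 = 1
t_8 = 5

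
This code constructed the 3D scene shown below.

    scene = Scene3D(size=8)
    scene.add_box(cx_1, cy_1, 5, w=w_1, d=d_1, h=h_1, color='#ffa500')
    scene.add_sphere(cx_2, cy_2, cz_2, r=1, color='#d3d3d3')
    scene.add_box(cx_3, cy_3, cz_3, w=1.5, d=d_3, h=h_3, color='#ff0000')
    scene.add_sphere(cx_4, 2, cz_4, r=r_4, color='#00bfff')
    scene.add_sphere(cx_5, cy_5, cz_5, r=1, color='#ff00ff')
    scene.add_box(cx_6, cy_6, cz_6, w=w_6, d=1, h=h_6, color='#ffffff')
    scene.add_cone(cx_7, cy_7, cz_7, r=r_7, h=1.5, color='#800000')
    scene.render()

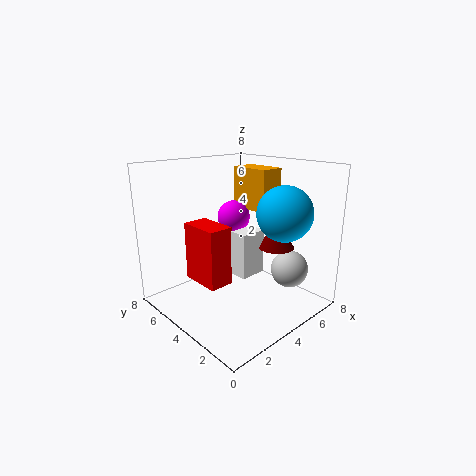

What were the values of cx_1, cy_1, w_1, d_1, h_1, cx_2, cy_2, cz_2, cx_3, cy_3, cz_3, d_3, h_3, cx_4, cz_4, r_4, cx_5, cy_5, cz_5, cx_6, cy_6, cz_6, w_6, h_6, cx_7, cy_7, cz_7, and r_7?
cx_1 = 6
cy_1 = 4
w_1 = 1.5
d_1 = 2.5
h_1 = 2.5
cx_2 = 5.5
cy_2 = 1.5
cz_2 = 2.5
cx_3 = 2.5
cy_3 = 4.5
cz_3 = 1
d_3 = 2.5
h_3 = 3.5
cx_4 = 5.5
cz_4 = 5.5
r_4 = 1.5
cx_5 = 5.5
cy_5 = 6
cz_5 = 4.5
cx_6 = 3.5
cy_6 = 3
cz_6 = 2
w_6 = 1.5
h_6 = 2.5
cx_7 = 5.5
cy_7 = 2.5
cz_7 = 3.5
r_7 = 1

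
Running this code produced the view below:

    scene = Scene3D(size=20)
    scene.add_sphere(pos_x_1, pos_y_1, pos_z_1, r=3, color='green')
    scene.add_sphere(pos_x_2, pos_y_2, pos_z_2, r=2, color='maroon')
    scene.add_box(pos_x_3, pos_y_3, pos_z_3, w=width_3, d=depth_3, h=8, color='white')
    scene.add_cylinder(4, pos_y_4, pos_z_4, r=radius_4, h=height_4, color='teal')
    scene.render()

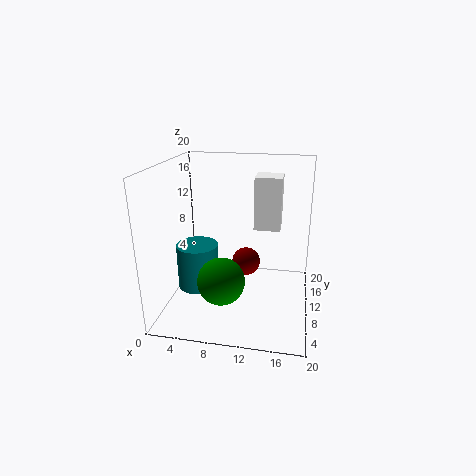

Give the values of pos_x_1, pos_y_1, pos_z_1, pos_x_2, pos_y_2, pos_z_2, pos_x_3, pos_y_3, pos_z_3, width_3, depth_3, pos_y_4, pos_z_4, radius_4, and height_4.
pos_x_1 = 9
pos_y_1 = 4
pos_z_1 = 6.5
pos_x_2 = 11
pos_y_2 = 11
pos_z_2 = 6
pos_x_3 = 11.5
pos_y_3 = 14.5
pos_z_3 = 9.5
width_3 = 4
depth_3 = 4
pos_y_4 = 10
pos_z_4 = 2
radius_4 = 3
height_4 = 6.5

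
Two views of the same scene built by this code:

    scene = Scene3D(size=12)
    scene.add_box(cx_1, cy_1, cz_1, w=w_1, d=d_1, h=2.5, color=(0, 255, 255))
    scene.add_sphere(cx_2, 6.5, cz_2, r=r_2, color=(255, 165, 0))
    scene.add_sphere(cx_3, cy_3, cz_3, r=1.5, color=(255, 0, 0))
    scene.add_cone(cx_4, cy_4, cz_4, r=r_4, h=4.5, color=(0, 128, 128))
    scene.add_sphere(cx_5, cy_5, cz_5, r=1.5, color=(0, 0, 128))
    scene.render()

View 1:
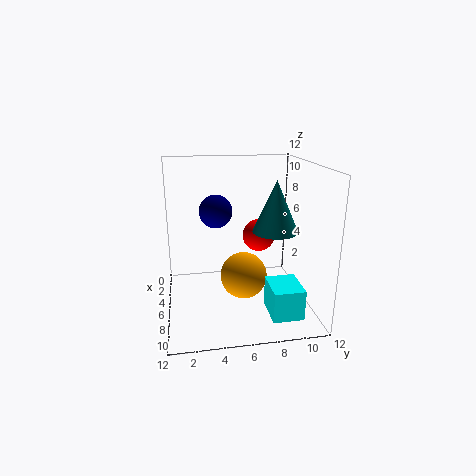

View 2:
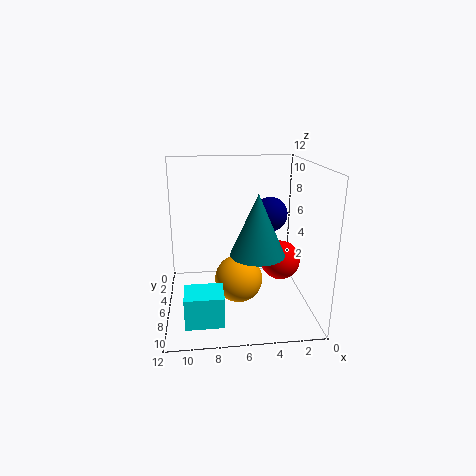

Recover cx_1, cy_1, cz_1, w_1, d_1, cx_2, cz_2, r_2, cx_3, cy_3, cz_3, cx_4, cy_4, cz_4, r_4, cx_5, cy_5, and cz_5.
cx_1 = 7.5
cy_1 = 8
cz_1 = 0.5
w_1 = 3
d_1 = 2.5
cx_2 = 6
cz_2 = 2.5
r_2 = 2
cx_3 = 3
cy_3 = 8.5
cz_3 = 5
cx_4 = 5
cy_4 = 9.5
cz_4 = 6
r_4 = 2
cx_5 = 3
cy_5 = 4.5
cz_5 = 7.5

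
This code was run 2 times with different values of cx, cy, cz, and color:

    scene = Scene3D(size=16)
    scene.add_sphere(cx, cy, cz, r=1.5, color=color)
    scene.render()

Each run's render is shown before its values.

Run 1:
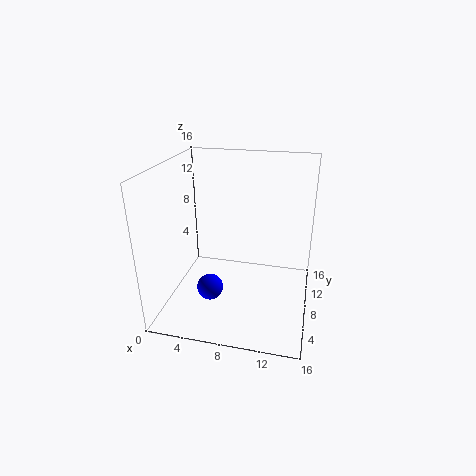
cx = 5, cy = 6.5, cz = 2, color = 'blue'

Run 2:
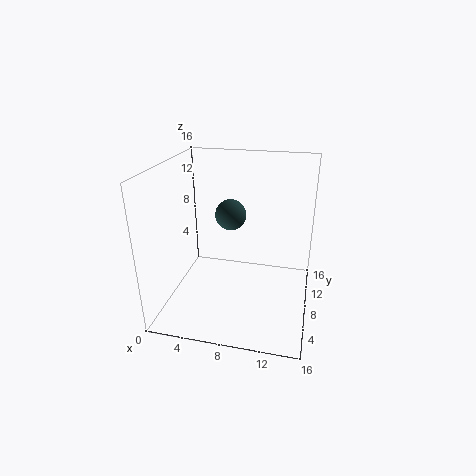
cx = 8, cy = 5, cz = 12, color = 'darkslategray'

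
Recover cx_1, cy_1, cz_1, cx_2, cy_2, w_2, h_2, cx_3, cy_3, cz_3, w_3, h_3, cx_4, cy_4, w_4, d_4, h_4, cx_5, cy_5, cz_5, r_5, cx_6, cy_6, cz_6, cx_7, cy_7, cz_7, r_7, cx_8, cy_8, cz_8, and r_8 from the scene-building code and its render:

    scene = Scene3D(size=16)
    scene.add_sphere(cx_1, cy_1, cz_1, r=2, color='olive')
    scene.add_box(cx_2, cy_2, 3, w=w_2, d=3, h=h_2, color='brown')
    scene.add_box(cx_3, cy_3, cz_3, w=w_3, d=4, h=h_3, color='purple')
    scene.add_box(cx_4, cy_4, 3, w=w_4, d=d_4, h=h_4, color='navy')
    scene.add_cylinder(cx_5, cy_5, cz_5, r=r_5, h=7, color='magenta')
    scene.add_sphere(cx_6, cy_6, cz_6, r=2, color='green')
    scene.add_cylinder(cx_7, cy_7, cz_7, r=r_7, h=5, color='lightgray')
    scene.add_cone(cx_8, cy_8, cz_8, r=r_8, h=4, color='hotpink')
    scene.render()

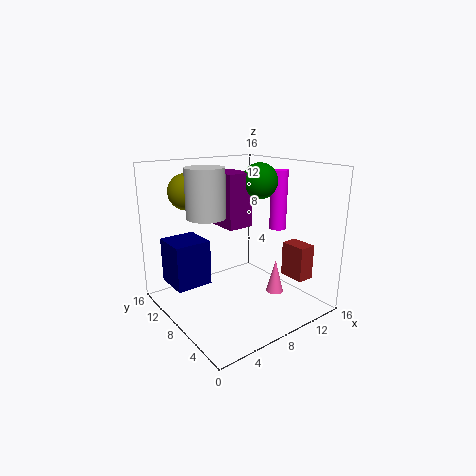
cx_1 = 4
cy_1 = 12
cz_1 = 13
cx_2 = 13
cy_2 = 3
w_2 = 2
h_2 = 4
cx_3 = 7
cy_3 = 8
cz_3 = 9
w_3 = 3
h_3 = 6
cx_4 = 1
cy_4 = 9
w_4 = 4
d_4 = 4
h_4 = 5
cx_5 = 14
cy_5 = 8
cz_5 = 8
r_5 = 1
cx_6 = 11
cy_6 = 8
cz_6 = 14
cx_7 = 4
cy_7 = 8
cz_7 = 11
r_7 = 2
cx_8 = 12
cy_8 = 6
cz_8 = 1
r_8 = 1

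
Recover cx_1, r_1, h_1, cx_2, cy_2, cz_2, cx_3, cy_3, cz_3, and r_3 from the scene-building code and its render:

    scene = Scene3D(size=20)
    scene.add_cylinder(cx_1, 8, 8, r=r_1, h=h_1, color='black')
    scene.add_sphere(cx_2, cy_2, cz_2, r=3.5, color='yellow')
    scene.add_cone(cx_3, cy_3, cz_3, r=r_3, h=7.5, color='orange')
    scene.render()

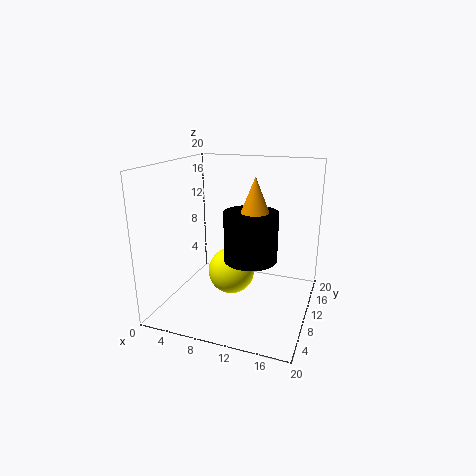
cx_1 = 12.5, r_1 = 3.5, h_1 = 6.5, cx_2 = 8, cy_2 = 12.5, cz_2 = 3.5, cx_3 = 13, cy_3 = 8, cz_3 = 11.5, r_3 = 3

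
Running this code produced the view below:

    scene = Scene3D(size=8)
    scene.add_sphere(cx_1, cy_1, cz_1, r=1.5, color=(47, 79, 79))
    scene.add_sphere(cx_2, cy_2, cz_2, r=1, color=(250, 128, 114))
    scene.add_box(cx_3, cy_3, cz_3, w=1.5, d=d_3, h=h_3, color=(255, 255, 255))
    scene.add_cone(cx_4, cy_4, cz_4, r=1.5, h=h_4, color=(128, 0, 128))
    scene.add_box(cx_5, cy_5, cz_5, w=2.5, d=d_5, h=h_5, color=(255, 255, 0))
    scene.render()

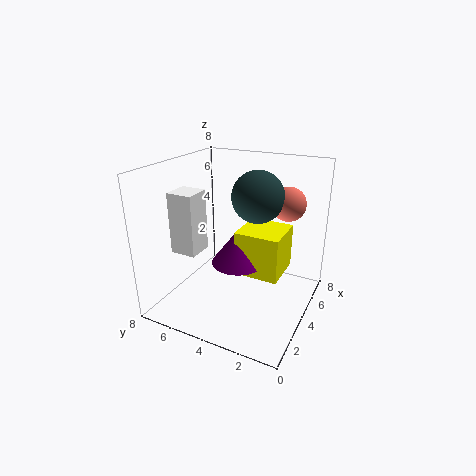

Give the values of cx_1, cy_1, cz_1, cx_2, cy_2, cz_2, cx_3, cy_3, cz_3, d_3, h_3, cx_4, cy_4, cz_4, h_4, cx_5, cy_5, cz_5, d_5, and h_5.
cx_1 = 5.5
cy_1 = 3.5
cz_1 = 6
cx_2 = 6.5
cy_2 = 2
cz_2 = 5.5
cx_3 = 2.5
cy_3 = 6
cz_3 = 3
d_3 = 1.5
h_3 = 3.5
cx_4 = 4
cy_4 = 4
cz_4 = 2.5
h_4 = 2
cx_5 = 3.5
cy_5 = 1.5
cz_5 = 2
d_5 = 2.5
h_5 = 2.5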